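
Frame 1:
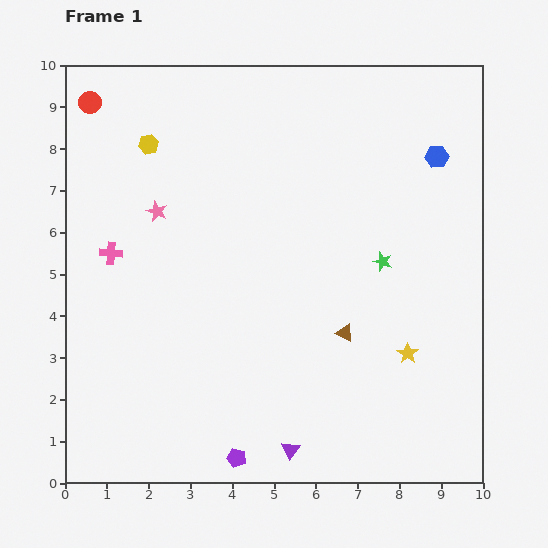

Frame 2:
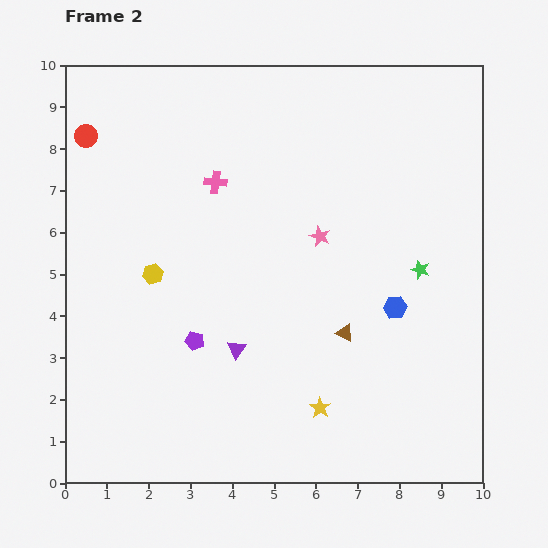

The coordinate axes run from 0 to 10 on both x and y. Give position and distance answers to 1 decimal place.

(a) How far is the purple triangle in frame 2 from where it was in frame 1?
2.7

The purple triangle moved from (5.4, 0.8) to (4.1, 3.2), a distance of √(1.3² + 2.4²) ≈ 2.7.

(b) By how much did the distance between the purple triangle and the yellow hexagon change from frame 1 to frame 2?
-5.4

Distance in frame 1: 8.1. Distance in frame 2: 2.7.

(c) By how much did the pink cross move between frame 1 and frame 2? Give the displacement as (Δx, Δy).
(2.5, 1.7)

The pink cross was at (1.1, 5.5) in frame 1 and (3.6, 7.2) in frame 2.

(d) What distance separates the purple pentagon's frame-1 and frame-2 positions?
3.0

The purple pentagon moved from (4.1, 0.6) to (3.1, 3.4), a distance of √(1.0² + 2.8²) ≈ 3.0.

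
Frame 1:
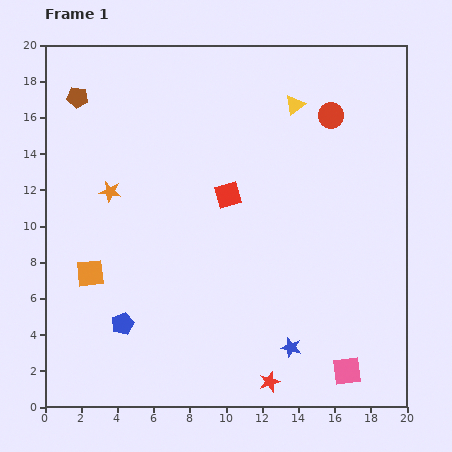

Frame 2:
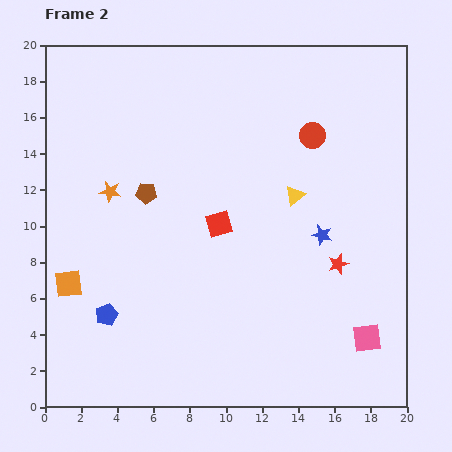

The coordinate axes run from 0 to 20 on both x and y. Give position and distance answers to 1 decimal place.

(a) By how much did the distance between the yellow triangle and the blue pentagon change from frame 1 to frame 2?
-3.1

Distance in frame 1: 15.4. Distance in frame 2: 12.3.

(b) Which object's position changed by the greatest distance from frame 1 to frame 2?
the red star

(moved 7.5; next 6.5)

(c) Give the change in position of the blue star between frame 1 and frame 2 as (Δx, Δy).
(1.7, 6.2)

The blue star was at (13.6, 3.3) in frame 1 and (15.3, 9.5) in frame 2.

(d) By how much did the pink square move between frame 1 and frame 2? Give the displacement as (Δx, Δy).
(1.1, 1.8)

The pink square was at (16.7, 2.0) in frame 1 and (17.8, 3.8) in frame 2.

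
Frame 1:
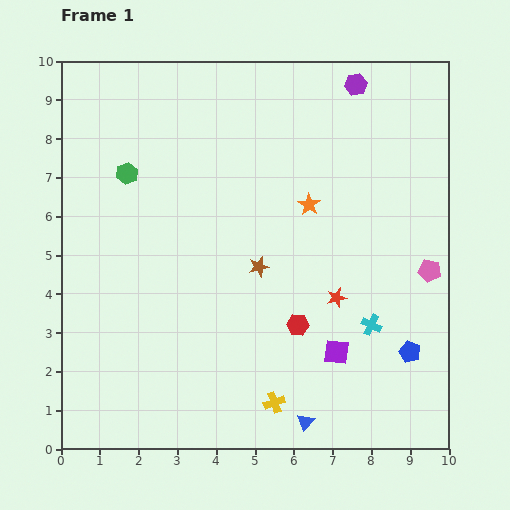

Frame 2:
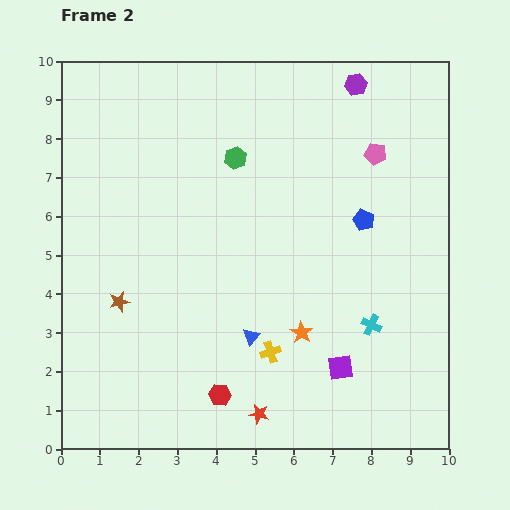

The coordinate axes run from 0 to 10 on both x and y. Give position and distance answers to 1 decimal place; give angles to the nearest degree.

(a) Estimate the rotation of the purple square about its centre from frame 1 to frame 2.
17° counter-clockwise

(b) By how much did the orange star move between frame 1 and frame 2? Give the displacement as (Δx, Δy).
(-0.2, -3.3)

The orange star was at (6.4, 6.3) in frame 1 and (6.2, 3.0) in frame 2.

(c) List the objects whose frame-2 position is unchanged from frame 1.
the purple hexagon, the cyan cross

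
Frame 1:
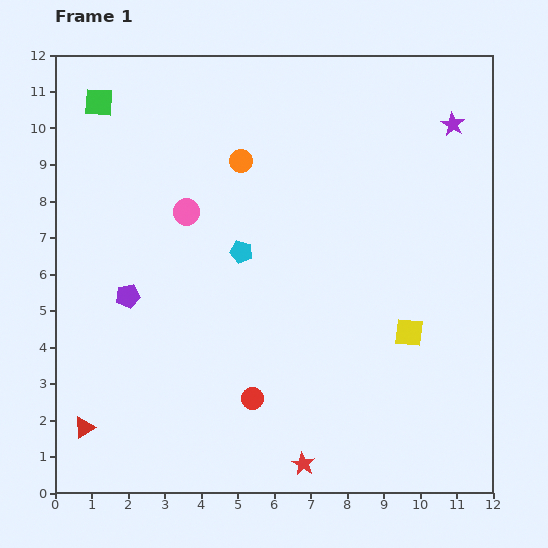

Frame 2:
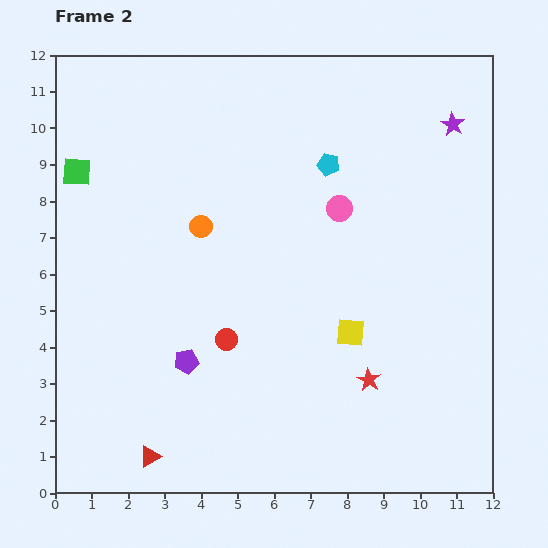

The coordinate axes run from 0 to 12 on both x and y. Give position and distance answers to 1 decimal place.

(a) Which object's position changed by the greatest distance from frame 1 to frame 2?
the pink circle

(moved 4.2; next 3.4)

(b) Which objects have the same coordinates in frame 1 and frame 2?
the purple star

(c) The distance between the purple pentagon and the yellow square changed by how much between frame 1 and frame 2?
-3.2

Distance in frame 1: 7.8. Distance in frame 2: 4.6.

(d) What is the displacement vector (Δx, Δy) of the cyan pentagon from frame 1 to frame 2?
(2.4, 2.4)

The cyan pentagon was at (5.1, 6.6) in frame 1 and (7.5, 9.0) in frame 2.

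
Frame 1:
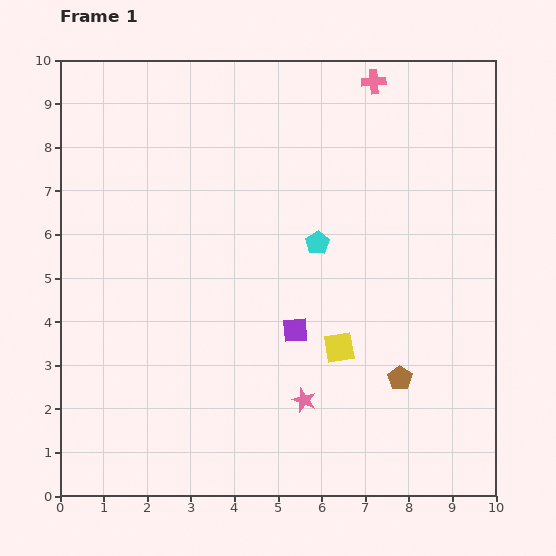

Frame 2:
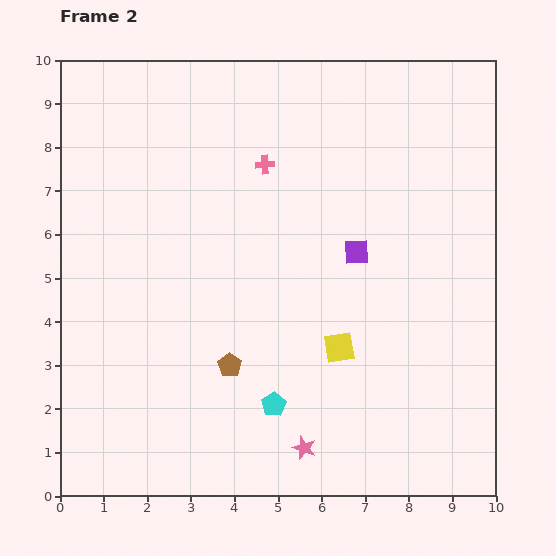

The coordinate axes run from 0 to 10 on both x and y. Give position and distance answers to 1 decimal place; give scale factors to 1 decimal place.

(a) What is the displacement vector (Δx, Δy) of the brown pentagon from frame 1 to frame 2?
(-3.9, 0.3)

The brown pentagon was at (7.8, 2.7) in frame 1 and (3.9, 3.0) in frame 2.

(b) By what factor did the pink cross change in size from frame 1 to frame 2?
0.8×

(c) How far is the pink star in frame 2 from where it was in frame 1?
1.1

The pink star moved from (5.6, 2.2) to (5.6, 1.1), a distance of √(0.0² + 1.1²) ≈ 1.1.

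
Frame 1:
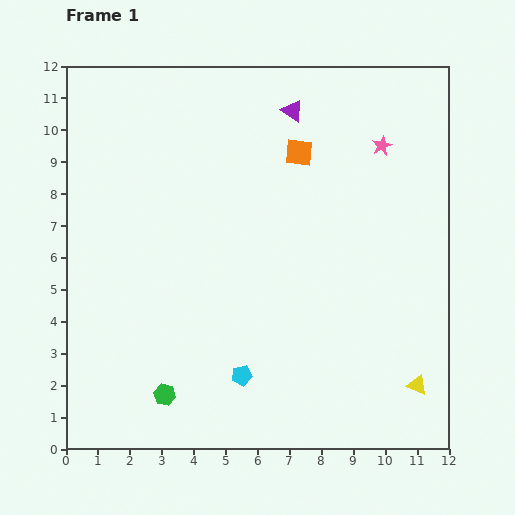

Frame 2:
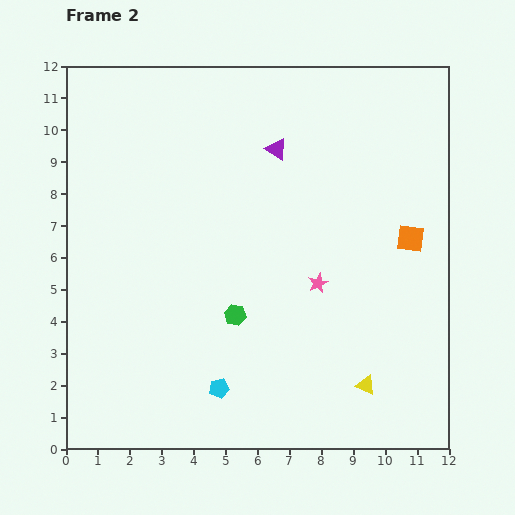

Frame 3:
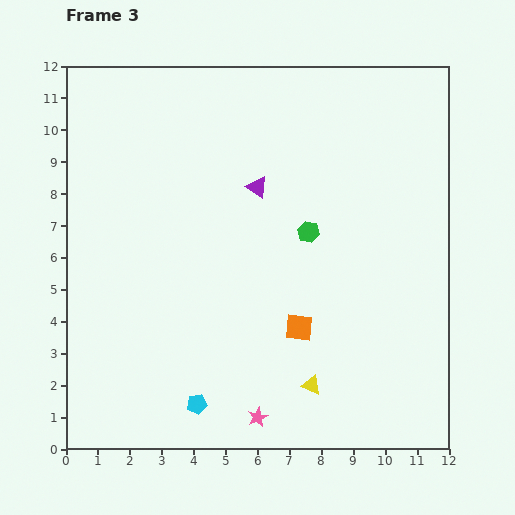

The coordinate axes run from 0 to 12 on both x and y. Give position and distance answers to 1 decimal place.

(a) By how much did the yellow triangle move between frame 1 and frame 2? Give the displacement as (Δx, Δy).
(-1.6, 0.0)

The yellow triangle was at (11.0, 2.0) in frame 1 and (9.4, 2.0) in frame 2.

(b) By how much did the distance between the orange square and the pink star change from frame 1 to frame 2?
+0.6

Distance in frame 1: 2.6. Distance in frame 2: 3.2.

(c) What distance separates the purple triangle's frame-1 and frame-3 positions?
2.6

The purple triangle moved from (7.1, 10.6) to (6.0, 8.2), a distance of √(1.1² + 2.4²) ≈ 2.6.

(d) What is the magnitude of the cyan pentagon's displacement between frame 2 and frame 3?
0.9

The cyan pentagon moved from (4.8, 1.9) to (4.1, 1.4), a distance of √(0.7² + 0.5²) ≈ 0.9.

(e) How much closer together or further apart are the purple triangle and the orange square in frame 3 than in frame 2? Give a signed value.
-0.4

Distance in frame 2: 5.0. Distance in frame 3: 4.6.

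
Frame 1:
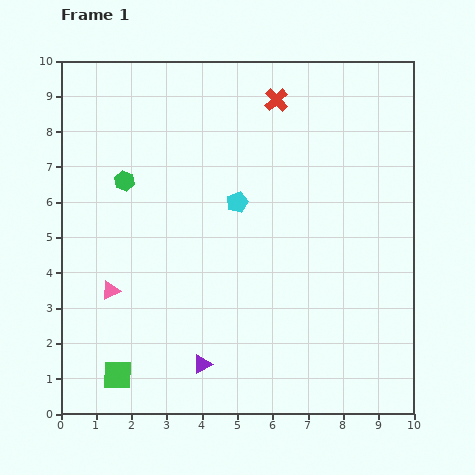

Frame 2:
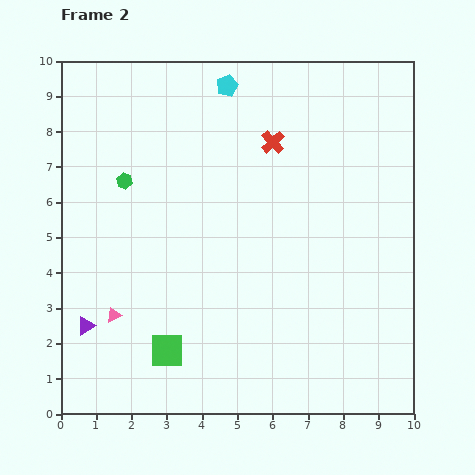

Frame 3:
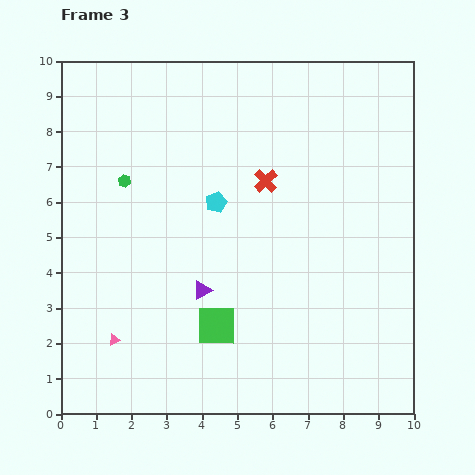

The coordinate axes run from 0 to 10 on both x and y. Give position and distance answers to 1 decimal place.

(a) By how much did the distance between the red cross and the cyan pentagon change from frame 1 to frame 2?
-1.0

Distance in frame 1: 3.1. Distance in frame 2: 2.1.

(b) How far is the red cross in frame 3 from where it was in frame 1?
2.3

The red cross moved from (6.1, 8.9) to (5.8, 6.6), a distance of √(0.3² + 2.3²) ≈ 2.3.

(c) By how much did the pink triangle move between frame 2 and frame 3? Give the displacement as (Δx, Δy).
(0.0, -0.7)

The pink triangle was at (1.5, 2.8) in frame 2 and (1.5, 2.1) in frame 3.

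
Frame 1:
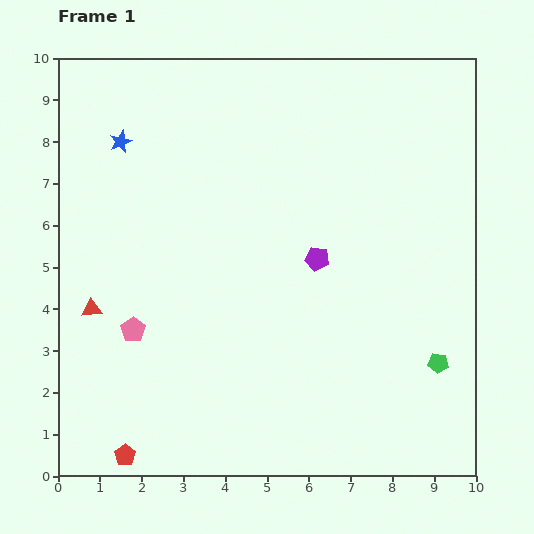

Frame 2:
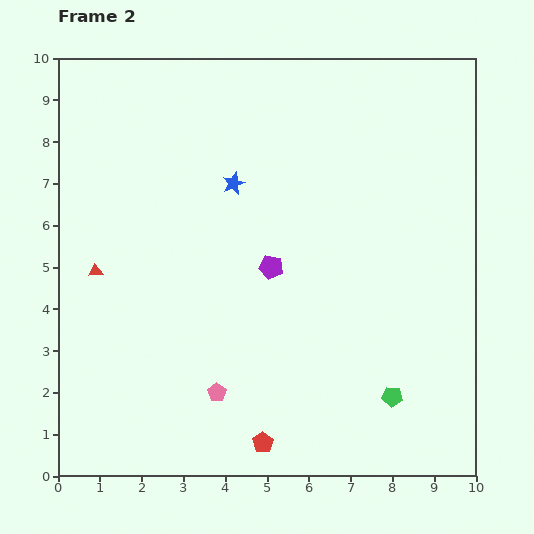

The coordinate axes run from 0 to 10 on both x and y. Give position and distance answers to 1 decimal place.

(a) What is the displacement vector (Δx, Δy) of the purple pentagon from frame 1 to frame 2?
(-1.1, -0.2)

The purple pentagon was at (6.2, 5.2) in frame 1 and (5.1, 5.0) in frame 2.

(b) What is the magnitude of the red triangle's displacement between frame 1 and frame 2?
0.9

The red triangle moved from (0.8, 4.0) to (0.9, 4.9), a distance of √(0.1² + 0.9²) ≈ 0.9.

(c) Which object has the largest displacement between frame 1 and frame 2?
the red pentagon

(moved 3.3; next 2.9)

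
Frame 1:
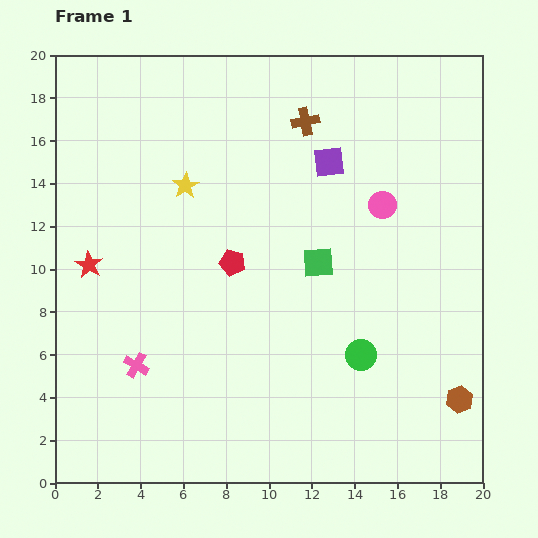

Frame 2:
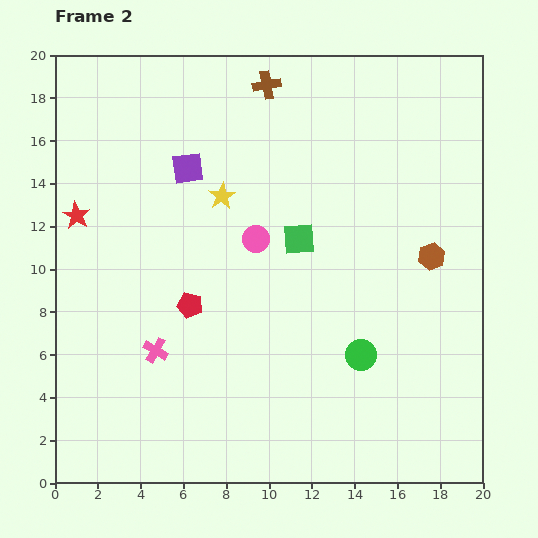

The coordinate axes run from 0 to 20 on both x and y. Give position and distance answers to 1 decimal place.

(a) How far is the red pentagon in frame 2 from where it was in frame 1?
2.8

The red pentagon moved from (8.3, 10.3) to (6.3, 8.3), a distance of √(2.0² + 2.0²) ≈ 2.8.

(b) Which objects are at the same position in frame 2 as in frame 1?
the green circle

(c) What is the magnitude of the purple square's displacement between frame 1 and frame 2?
6.6

The purple square moved from (12.8, 15.0) to (6.2, 14.7), a distance of √(6.6² + 0.3²) ≈ 6.6.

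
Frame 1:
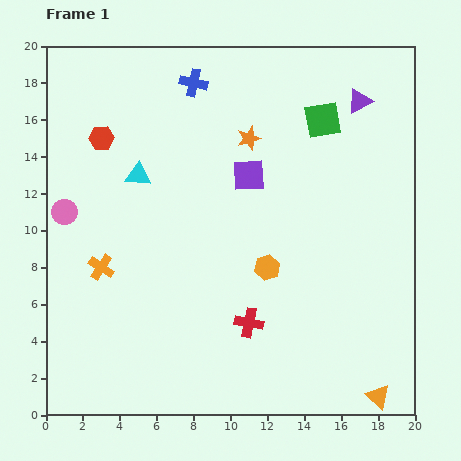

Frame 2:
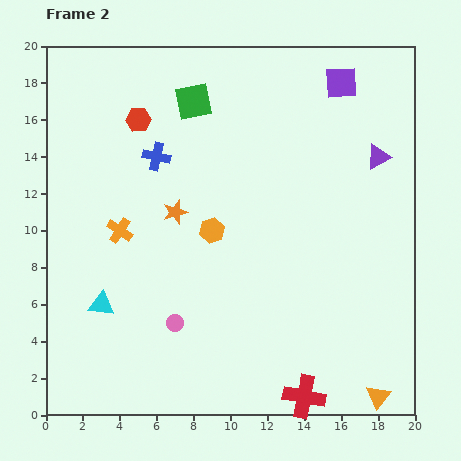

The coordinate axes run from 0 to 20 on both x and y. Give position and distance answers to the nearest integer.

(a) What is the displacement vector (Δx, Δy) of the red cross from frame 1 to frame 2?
(3, -4)

The red cross was at (11, 5) in frame 1 and (14, 1) in frame 2.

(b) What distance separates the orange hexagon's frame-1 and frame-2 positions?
4

The orange hexagon moved from (12, 8) to (9, 10), a distance of √(3² + 2²) ≈ 4.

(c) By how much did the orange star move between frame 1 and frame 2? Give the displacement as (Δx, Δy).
(-4, -4)

The orange star was at (11, 15) in frame 1 and (7, 11) in frame 2.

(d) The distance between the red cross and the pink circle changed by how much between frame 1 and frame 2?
-4

Distance in frame 1: 12. Distance in frame 2: 8.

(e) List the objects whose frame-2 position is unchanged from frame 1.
the orange triangle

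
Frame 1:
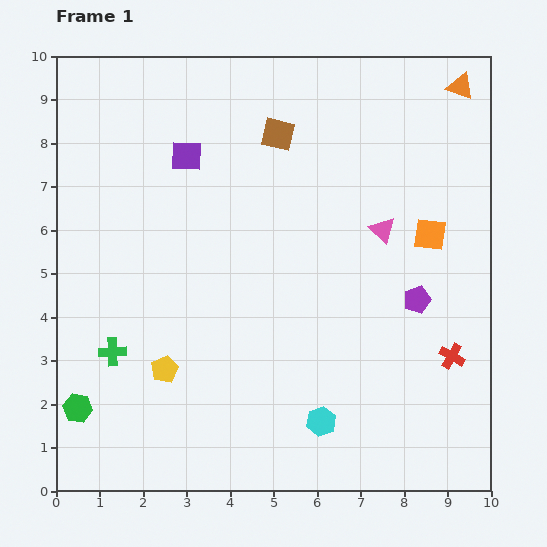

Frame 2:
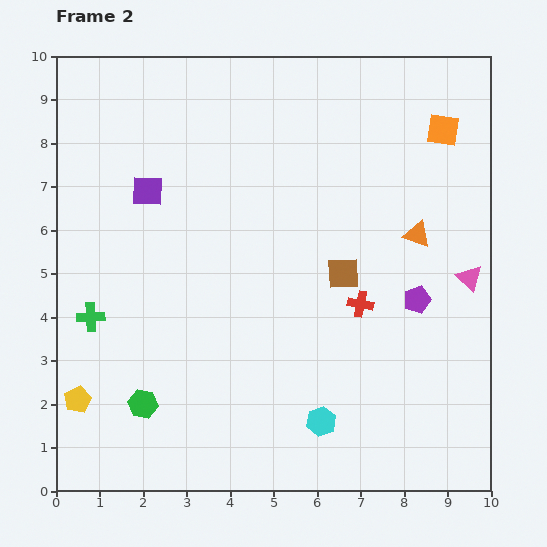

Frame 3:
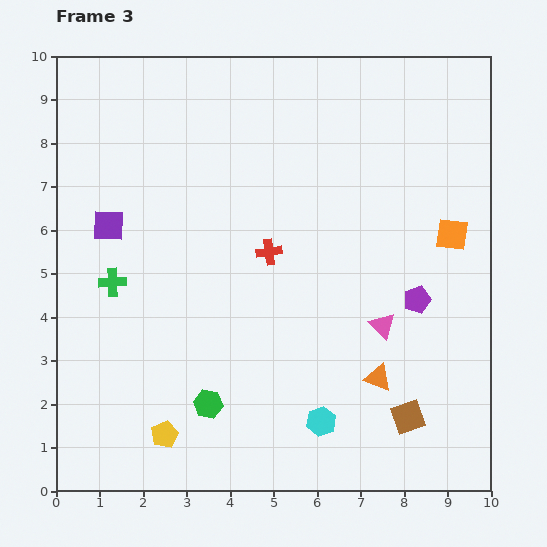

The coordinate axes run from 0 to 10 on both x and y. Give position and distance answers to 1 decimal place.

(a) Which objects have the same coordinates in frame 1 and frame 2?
the purple pentagon, the cyan hexagon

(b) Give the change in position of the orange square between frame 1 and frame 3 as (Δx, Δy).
(0.5, 0.0)

The orange square was at (8.6, 5.9) in frame 1 and (9.1, 5.9) in frame 3.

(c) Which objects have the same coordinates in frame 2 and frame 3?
the purple pentagon, the cyan hexagon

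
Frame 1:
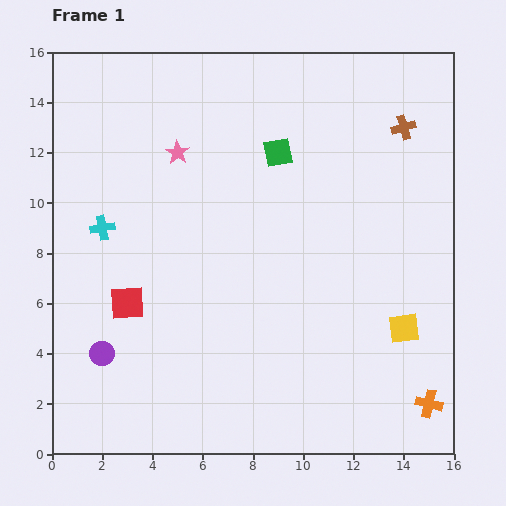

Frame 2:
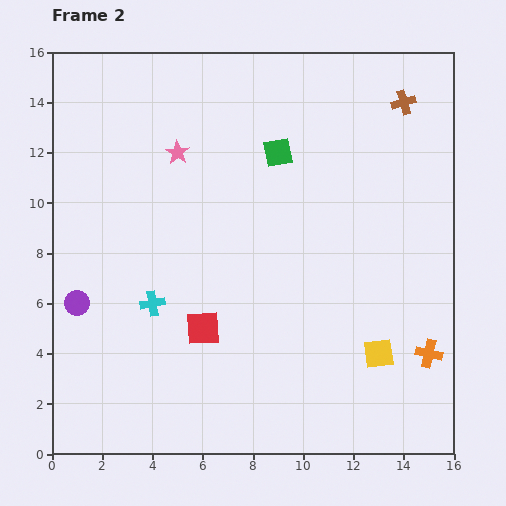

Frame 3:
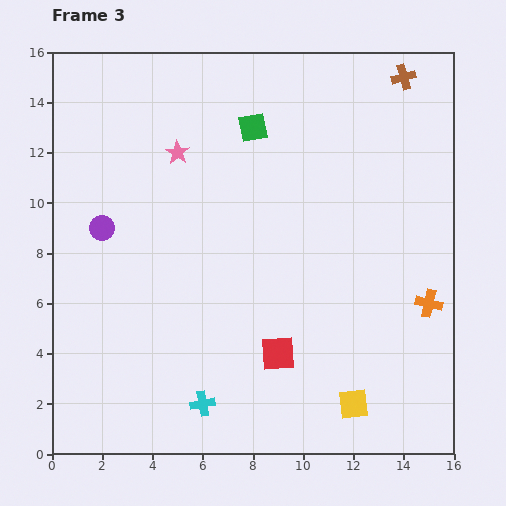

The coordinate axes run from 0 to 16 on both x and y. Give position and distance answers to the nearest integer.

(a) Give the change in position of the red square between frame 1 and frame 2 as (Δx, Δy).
(3, -1)

The red square was at (3, 6) in frame 1 and (6, 5) in frame 2.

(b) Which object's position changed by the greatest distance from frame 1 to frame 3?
the cyan cross

(moved 8; next 6)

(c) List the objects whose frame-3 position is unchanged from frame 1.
the pink star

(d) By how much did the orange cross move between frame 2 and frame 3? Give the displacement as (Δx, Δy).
(0, 2)

The orange cross was at (15, 4) in frame 2 and (15, 6) in frame 3.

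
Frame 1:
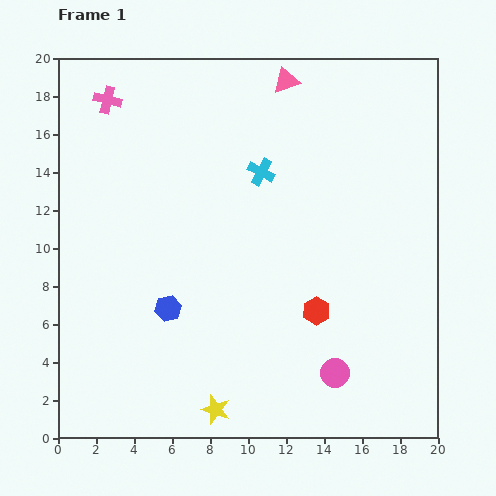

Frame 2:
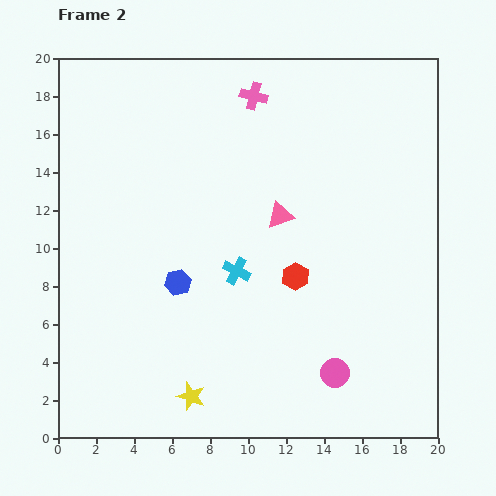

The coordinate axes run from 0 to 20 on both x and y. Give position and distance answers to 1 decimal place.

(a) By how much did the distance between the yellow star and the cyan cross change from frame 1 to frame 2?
-5.7

Distance in frame 1: 12.7. Distance in frame 2: 7.0.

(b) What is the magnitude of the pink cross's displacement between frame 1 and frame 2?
7.7

The pink cross moved from (2.6, 17.8) to (10.3, 18.0), a distance of √(7.7² + 0.2²) ≈ 7.7.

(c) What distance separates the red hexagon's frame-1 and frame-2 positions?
2.1

The red hexagon moved from (13.6, 6.7) to (12.5, 8.5), a distance of √(1.1² + 1.8²) ≈ 2.1.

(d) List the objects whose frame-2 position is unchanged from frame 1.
the pink circle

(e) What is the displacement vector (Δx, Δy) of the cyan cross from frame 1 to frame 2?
(-1.3, -5.2)

The cyan cross was at (10.7, 14.0) in frame 1 and (9.4, 8.8) in frame 2.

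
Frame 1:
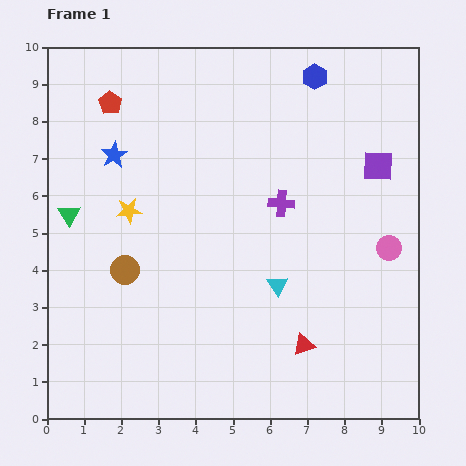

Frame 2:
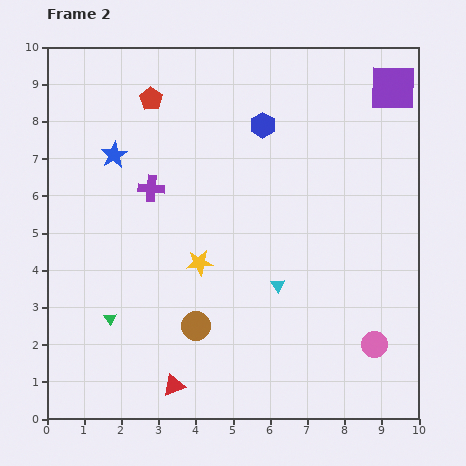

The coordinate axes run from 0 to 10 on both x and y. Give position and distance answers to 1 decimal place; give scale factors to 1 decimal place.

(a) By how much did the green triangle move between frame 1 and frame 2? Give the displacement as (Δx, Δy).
(1.1, -2.8)

The green triangle was at (0.6, 5.5) in frame 1 and (1.7, 2.7) in frame 2.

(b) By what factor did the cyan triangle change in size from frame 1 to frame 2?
0.7×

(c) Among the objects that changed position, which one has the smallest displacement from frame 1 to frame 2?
the red pentagon

(moved 1.1)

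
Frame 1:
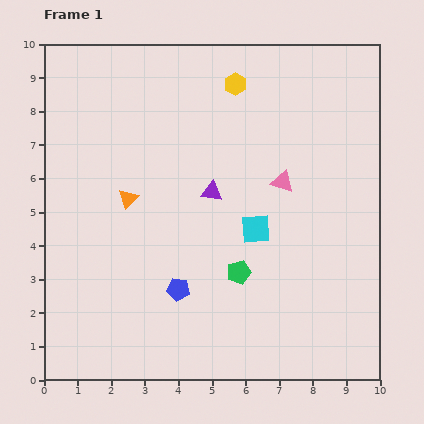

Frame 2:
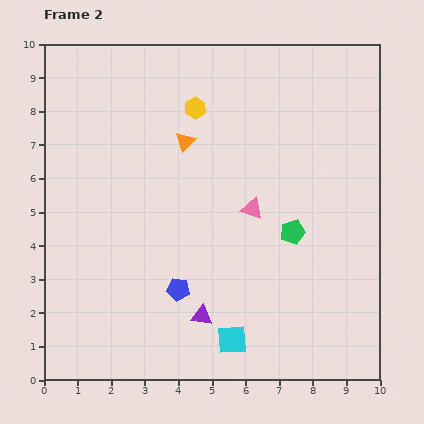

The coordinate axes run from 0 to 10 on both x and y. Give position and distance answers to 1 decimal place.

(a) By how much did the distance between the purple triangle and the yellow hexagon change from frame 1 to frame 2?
+2.9

Distance in frame 1: 3.3. Distance in frame 2: 6.2.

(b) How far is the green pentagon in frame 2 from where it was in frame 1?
2.0

The green pentagon moved from (5.8, 3.2) to (7.4, 4.4), a distance of √(1.6² + 1.2²) ≈ 2.0.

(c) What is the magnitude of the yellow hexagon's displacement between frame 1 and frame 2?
1.4

The yellow hexagon moved from (5.7, 8.8) to (4.5, 8.1), a distance of √(1.2² + 0.7²) ≈ 1.4.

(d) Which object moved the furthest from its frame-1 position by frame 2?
the purple triangle

(moved 3.7; next 3.4)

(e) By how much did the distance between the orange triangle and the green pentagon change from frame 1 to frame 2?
+0.2

Distance in frame 1: 4.0. Distance in frame 2: 4.2.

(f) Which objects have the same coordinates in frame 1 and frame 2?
the blue pentagon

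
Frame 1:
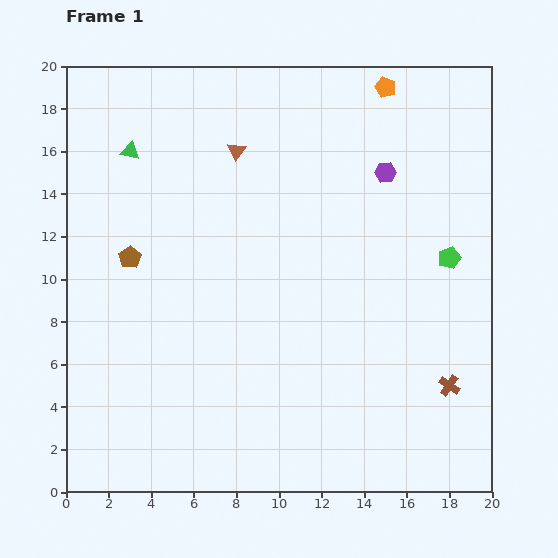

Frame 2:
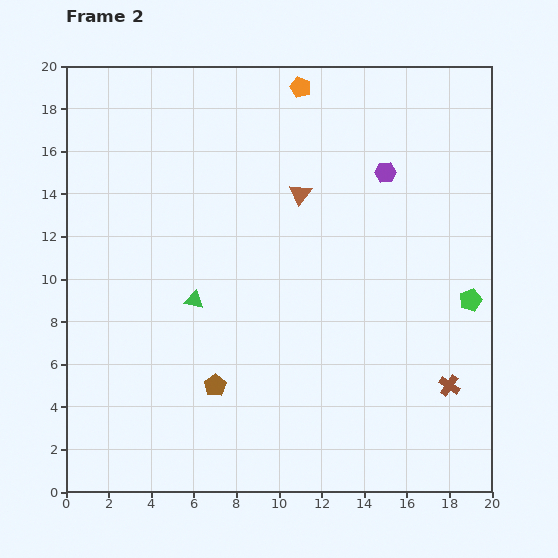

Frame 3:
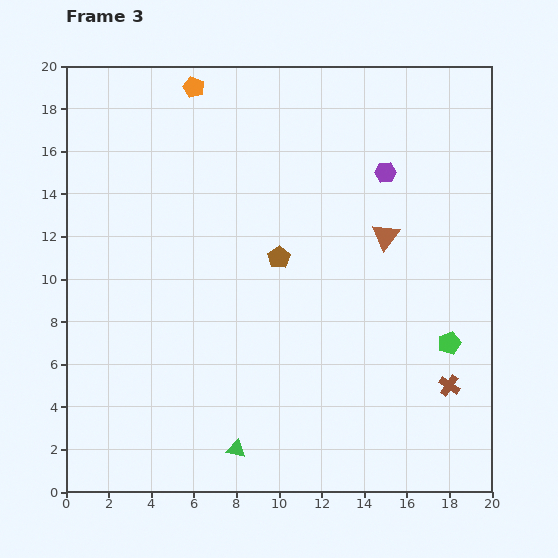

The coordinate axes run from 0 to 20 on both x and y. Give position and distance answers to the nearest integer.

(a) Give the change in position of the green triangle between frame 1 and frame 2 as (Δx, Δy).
(3, -7)

The green triangle was at (3, 16) in frame 1 and (6, 9) in frame 2.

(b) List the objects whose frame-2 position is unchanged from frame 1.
the brown cross, the purple hexagon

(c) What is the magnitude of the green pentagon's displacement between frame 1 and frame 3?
4

The green pentagon moved from (18, 11) to (18, 7), a distance of √(0² + 4²) ≈ 4.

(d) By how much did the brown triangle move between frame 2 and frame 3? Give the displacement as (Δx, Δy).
(4, -2)

The brown triangle was at (11, 14) in frame 2 and (15, 12) in frame 3.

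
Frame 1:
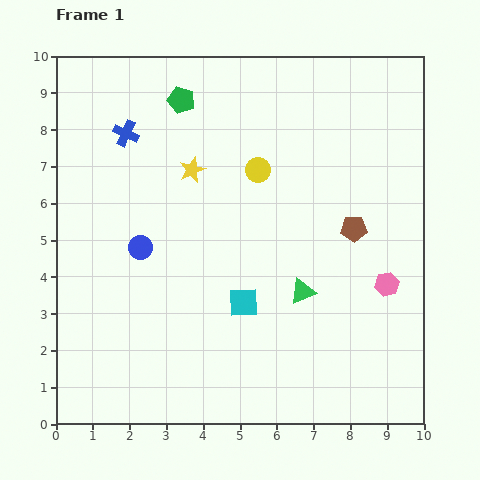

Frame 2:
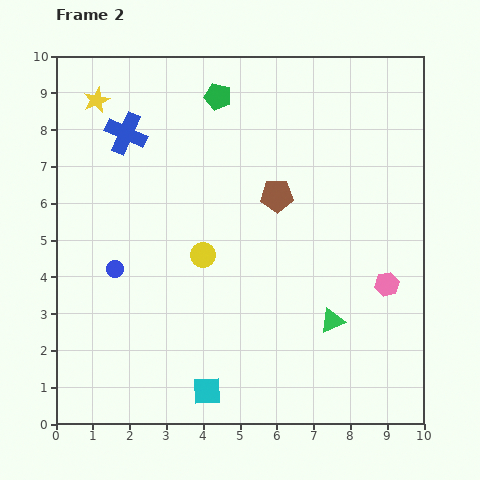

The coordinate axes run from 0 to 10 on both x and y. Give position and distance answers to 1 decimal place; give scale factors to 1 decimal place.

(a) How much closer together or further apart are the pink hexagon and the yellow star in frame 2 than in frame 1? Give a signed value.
+3.2

Distance in frame 1: 6.1. Distance in frame 2: 9.3.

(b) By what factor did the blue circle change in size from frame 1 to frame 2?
0.7×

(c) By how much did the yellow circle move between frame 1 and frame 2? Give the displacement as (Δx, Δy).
(-1.5, -2.3)

The yellow circle was at (5.5, 6.9) in frame 1 and (4.0, 4.6) in frame 2.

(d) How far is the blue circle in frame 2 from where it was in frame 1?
0.9

The blue circle moved from (2.3, 4.8) to (1.6, 4.2), a distance of √(0.7² + 0.6²) ≈ 0.9.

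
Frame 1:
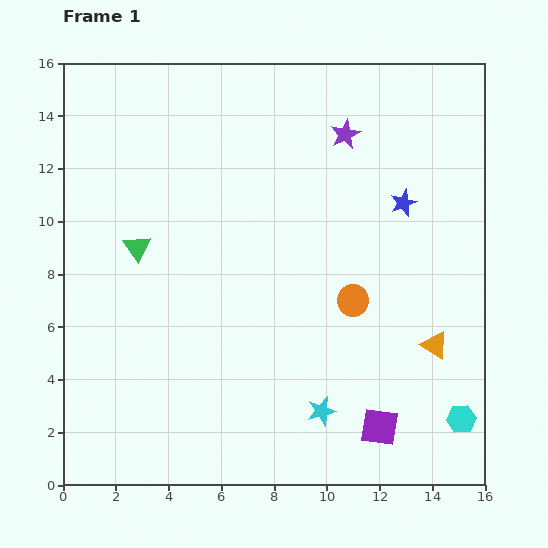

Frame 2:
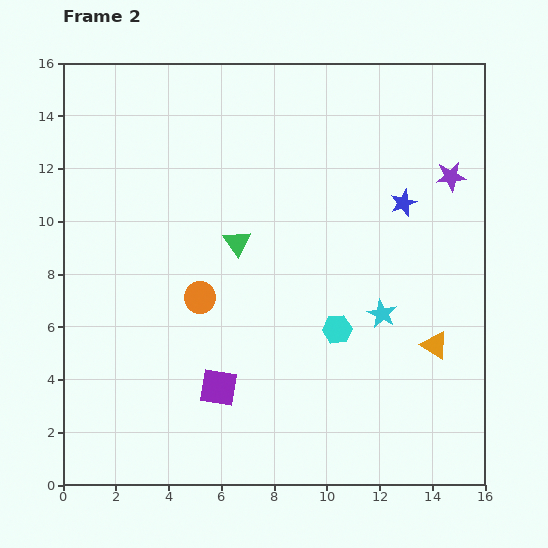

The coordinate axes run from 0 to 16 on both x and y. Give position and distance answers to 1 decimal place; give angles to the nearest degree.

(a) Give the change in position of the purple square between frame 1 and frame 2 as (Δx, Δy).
(-6.1, 1.5)

The purple square was at (12.0, 2.2) in frame 1 and (5.9, 3.7) in frame 2.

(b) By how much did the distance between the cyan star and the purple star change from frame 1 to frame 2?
-4.7

Distance in frame 1: 10.5. Distance in frame 2: 5.8.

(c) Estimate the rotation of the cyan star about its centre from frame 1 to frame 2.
30° counter-clockwise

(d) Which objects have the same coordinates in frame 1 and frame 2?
the blue star, the orange triangle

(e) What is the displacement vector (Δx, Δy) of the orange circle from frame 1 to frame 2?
(-5.8, 0.1)

The orange circle was at (11.0, 7.0) in frame 1 and (5.2, 7.1) in frame 2.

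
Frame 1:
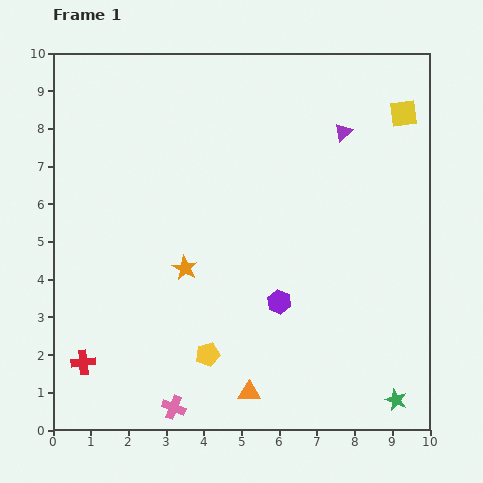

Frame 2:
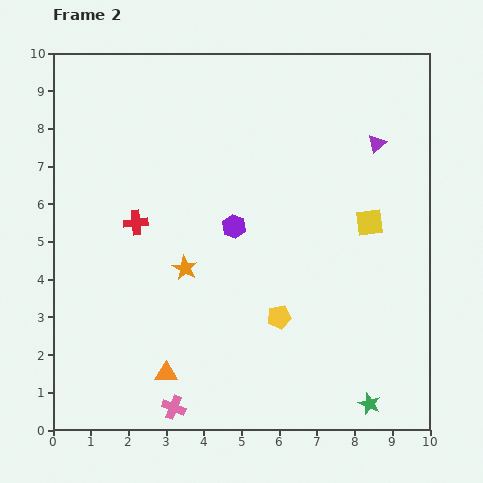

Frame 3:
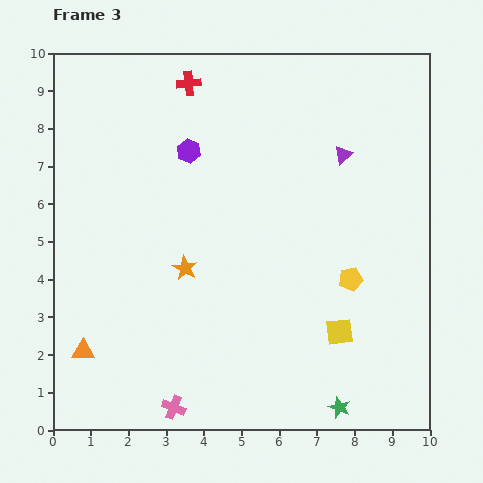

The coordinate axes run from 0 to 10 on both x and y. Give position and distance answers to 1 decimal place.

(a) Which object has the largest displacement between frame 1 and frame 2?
the red cross

(moved 4.0; next 3.0)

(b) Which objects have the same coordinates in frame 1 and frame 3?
the pink cross, the orange star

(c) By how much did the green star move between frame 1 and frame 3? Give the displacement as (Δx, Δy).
(-1.5, -0.2)

The green star was at (9.1, 0.8) in frame 1 and (7.6, 0.6) in frame 3.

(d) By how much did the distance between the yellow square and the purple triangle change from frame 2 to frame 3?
+2.6

Distance in frame 2: 2.1. Distance in frame 3: 4.7.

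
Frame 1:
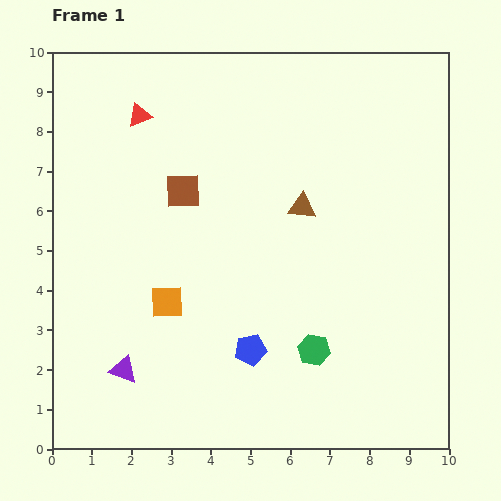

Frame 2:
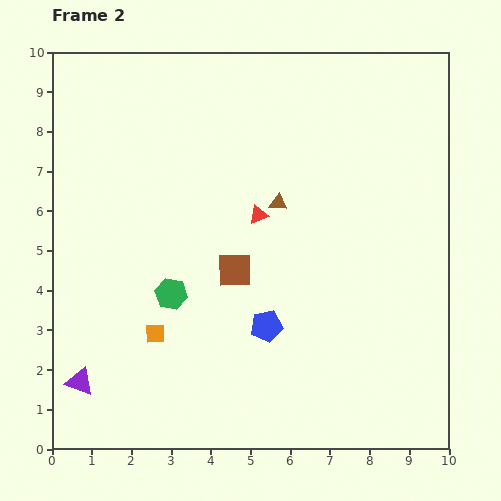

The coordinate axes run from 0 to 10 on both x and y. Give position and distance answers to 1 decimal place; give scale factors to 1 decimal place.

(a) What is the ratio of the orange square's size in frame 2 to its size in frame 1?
0.6×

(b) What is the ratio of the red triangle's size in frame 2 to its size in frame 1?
0.8×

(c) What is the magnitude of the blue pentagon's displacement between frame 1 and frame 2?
0.7

The blue pentagon moved from (5.0, 2.5) to (5.4, 3.1), a distance of √(0.4² + 0.6²) ≈ 0.7.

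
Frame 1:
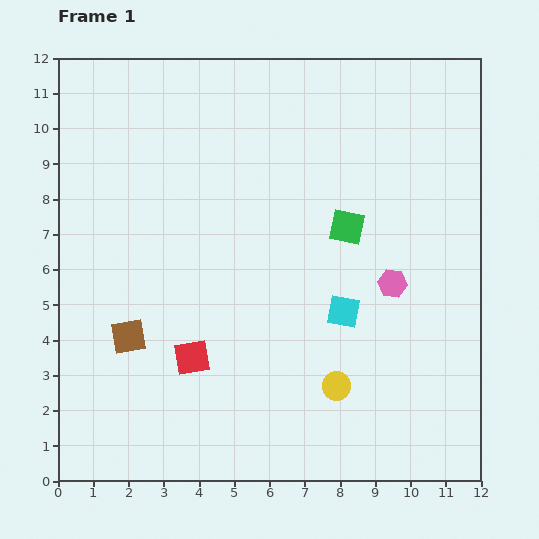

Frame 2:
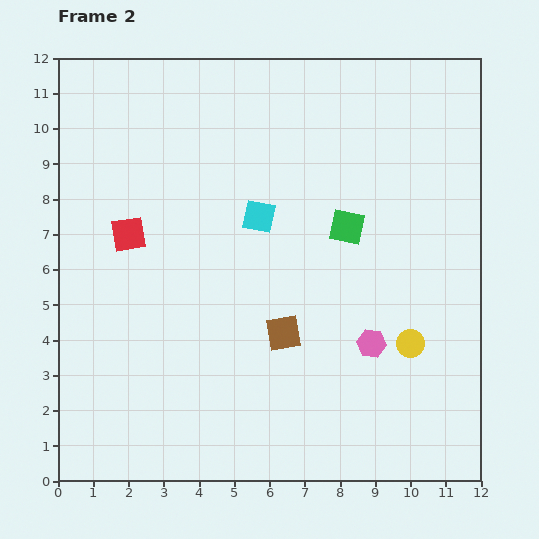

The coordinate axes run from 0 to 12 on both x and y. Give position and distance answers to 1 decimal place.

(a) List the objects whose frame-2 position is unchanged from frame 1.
the green square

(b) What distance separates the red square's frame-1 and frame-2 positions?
3.9

The red square moved from (3.8, 3.5) to (2.0, 7.0), a distance of √(1.8² + 3.5²) ≈ 3.9.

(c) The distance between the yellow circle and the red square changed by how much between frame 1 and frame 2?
+4.4

Distance in frame 1: 4.2. Distance in frame 2: 8.6.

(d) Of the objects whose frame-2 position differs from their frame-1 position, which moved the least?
the pink hexagon

(moved 1.8)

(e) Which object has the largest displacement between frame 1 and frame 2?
the brown square

(moved 4.4; next 3.9)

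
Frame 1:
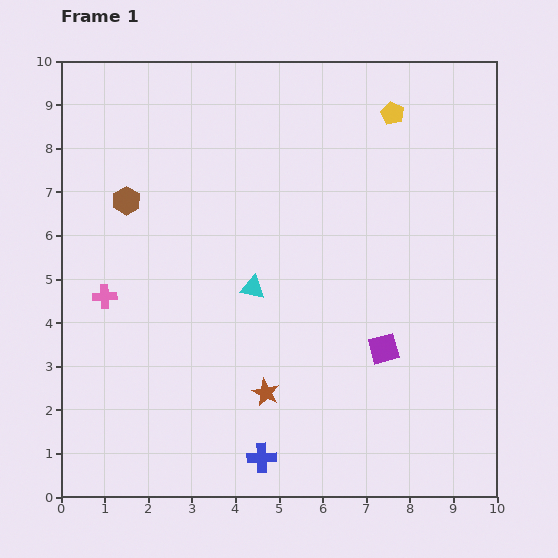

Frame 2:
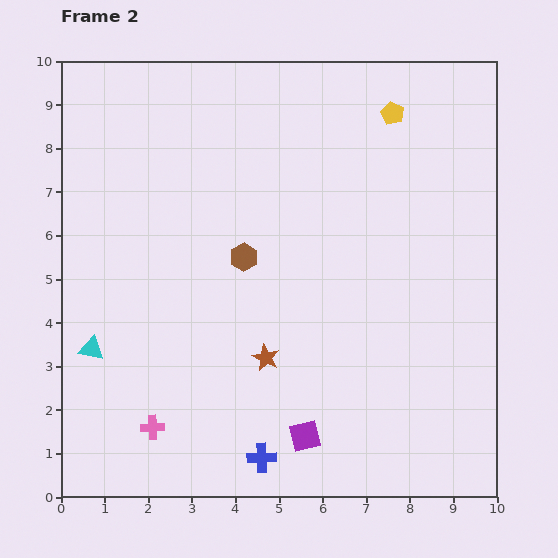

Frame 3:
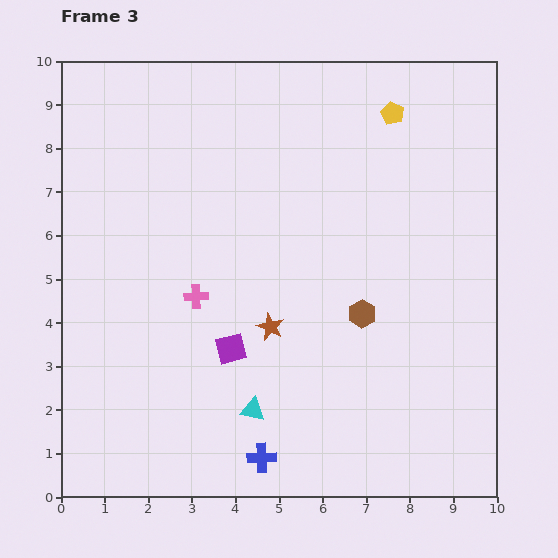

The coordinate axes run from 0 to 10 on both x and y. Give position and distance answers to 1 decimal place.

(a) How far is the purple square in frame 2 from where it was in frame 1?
2.7

The purple square moved from (7.4, 3.4) to (5.6, 1.4), a distance of √(1.8² + 2.0²) ≈ 2.7.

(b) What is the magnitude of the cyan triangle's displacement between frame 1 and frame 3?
2.8

The cyan triangle moved from (4.4, 4.8) to (4.4, 2.0), a distance of √(0.0² + 2.8²) ≈ 2.8.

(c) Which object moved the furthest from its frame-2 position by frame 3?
the cyan triangle

(moved 4.0; next 3.2)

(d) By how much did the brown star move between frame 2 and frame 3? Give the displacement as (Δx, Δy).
(0.1, 0.7)

The brown star was at (4.7, 3.2) in frame 2 and (4.8, 3.9) in frame 3.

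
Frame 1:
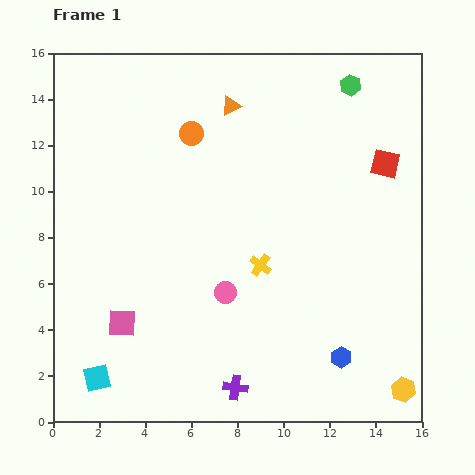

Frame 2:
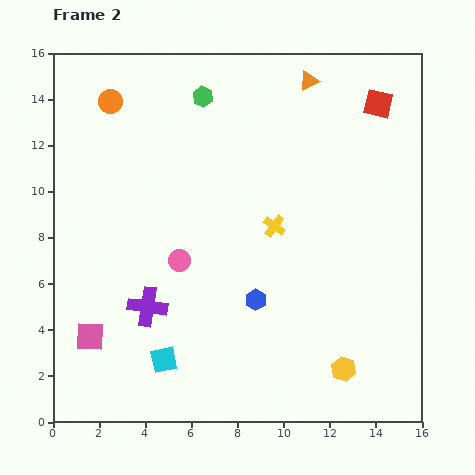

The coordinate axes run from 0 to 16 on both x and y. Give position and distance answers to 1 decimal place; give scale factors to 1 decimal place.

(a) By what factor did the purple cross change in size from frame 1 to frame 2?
1.6×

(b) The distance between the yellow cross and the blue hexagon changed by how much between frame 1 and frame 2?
-2.0

Distance in frame 1: 5.3. Distance in frame 2: 3.3.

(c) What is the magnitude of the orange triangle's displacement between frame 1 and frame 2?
3.6

The orange triangle moved from (7.7, 13.7) to (11.1, 14.8), a distance of √(3.4² + 1.1²) ≈ 3.6.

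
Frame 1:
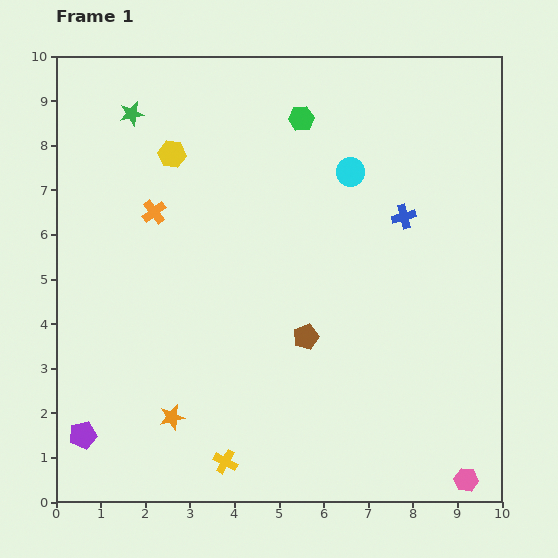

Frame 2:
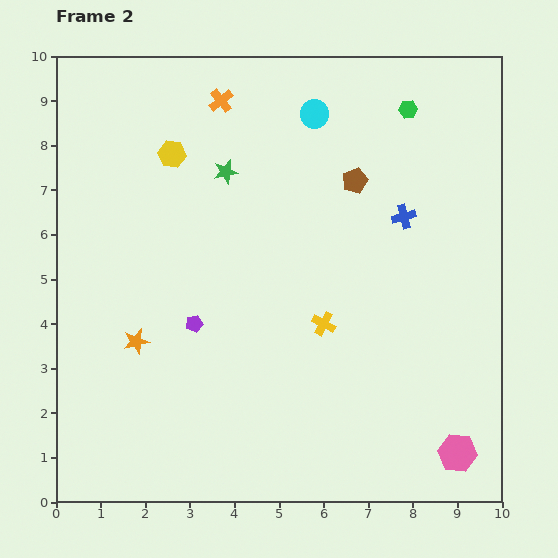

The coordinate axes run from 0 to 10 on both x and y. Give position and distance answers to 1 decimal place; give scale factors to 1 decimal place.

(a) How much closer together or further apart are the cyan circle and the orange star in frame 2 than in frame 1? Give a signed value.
-0.3

Distance in frame 1: 6.8. Distance in frame 2: 6.5.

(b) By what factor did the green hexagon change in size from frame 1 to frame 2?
0.7×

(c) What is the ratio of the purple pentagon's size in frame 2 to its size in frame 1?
0.6×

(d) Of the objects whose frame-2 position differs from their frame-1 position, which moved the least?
the pink hexagon

(moved 0.6)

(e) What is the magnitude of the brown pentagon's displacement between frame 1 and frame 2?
3.7

The brown pentagon moved from (5.6, 3.7) to (6.7, 7.2), a distance of √(1.1² + 3.5²) ≈ 3.7.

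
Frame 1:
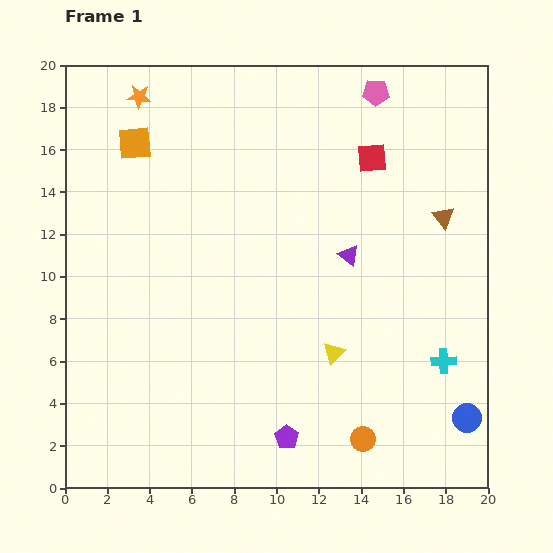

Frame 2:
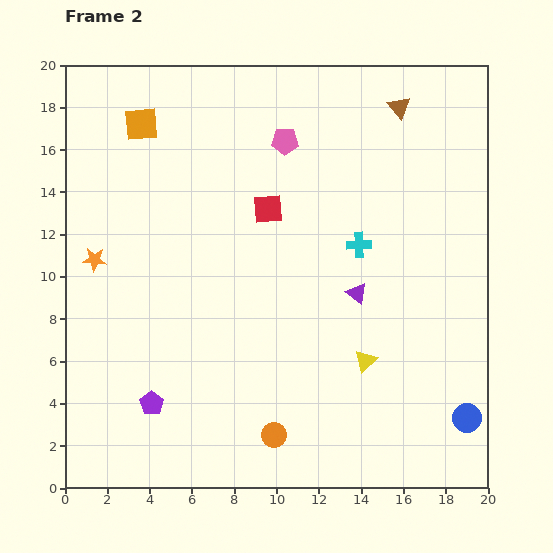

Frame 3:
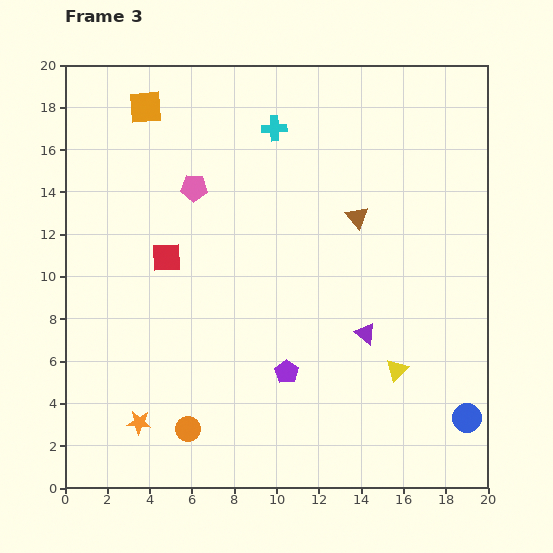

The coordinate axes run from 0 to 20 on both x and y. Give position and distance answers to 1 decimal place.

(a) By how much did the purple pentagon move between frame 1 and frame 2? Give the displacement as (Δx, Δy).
(-6.4, 1.6)

The purple pentagon was at (10.5, 2.4) in frame 1 and (4.1, 4.0) in frame 2.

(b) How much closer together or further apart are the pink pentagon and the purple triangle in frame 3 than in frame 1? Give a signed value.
+2.8

Distance in frame 1: 7.8. Distance in frame 3: 10.6.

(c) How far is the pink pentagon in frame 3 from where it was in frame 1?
9.7

The pink pentagon moved from (14.7, 18.7) to (6.1, 14.2), a distance of √(8.6² + 4.5²) ≈ 9.7.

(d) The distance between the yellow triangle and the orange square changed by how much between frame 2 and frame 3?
+1.8

Distance in frame 2: 15.4. Distance in frame 3: 17.2.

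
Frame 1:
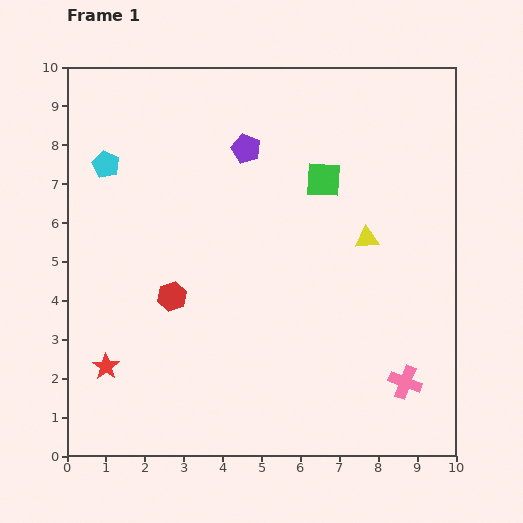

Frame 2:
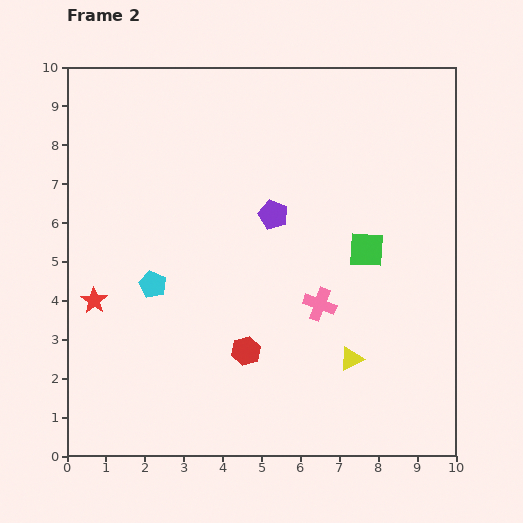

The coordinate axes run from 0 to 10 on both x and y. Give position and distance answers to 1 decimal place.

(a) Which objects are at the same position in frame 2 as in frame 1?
none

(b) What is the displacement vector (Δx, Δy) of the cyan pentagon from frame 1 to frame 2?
(1.2, -3.1)

The cyan pentagon was at (1.0, 7.5) in frame 1 and (2.2, 4.4) in frame 2.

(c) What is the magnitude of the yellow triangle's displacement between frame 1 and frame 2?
3.1

The yellow triangle moved from (7.7, 5.6) to (7.3, 2.5), a distance of √(0.4² + 3.1²) ≈ 3.1.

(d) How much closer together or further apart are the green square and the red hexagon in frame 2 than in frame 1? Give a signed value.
-0.9

Distance in frame 1: 4.9. Distance in frame 2: 4.0.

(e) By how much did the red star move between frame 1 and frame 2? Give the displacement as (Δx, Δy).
(-0.3, 1.7)

The red star was at (1.0, 2.3) in frame 1 and (0.7, 4.0) in frame 2.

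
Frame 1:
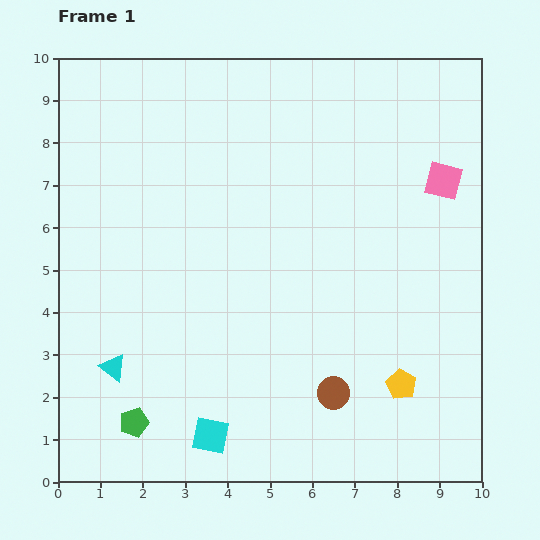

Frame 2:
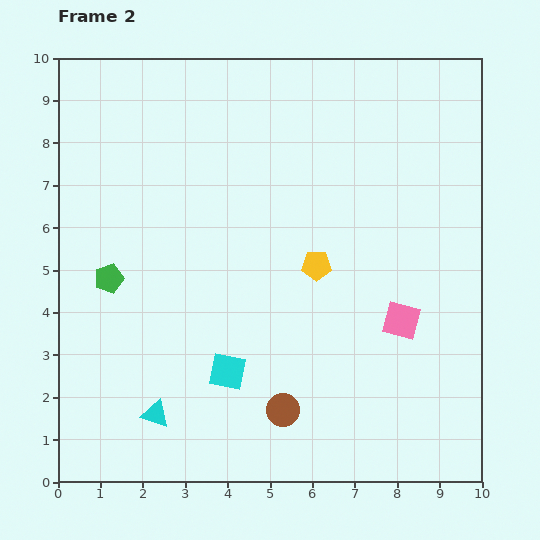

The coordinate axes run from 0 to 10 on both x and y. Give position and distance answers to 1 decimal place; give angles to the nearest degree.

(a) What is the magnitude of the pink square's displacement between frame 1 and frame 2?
3.4

The pink square moved from (9.1, 7.1) to (8.1, 3.8), a distance of √(1.0² + 3.3²) ≈ 3.4.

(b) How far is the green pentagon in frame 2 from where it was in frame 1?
3.5

The green pentagon moved from (1.8, 1.4) to (1.2, 4.8), a distance of √(0.6² + 3.4²) ≈ 3.5.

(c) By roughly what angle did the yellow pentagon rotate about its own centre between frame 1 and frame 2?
29° counter-clockwise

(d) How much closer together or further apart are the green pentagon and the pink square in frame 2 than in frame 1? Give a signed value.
-2.3

Distance in frame 1: 9.3. Distance in frame 2: 7.0.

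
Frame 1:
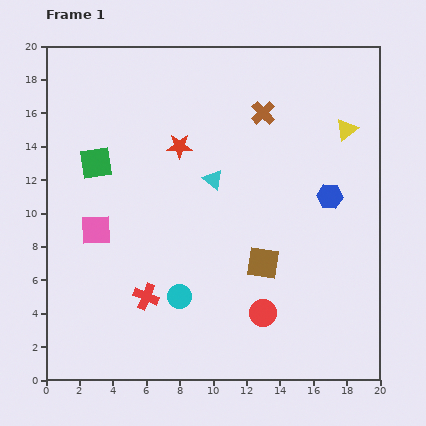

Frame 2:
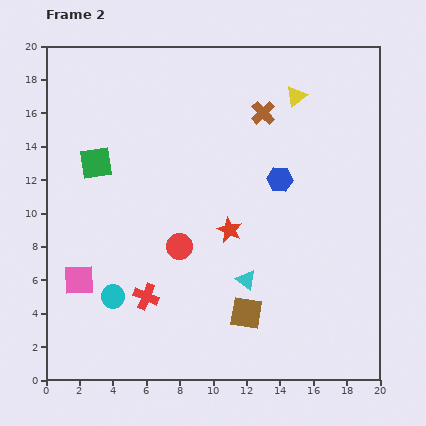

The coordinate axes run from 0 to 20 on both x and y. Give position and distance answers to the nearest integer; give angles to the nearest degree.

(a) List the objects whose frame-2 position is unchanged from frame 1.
the green square, the brown cross, the red cross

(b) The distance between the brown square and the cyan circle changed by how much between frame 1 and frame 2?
+3

Distance in frame 1: 5. Distance in frame 2: 8.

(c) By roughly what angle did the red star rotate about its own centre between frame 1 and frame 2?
25° clockwise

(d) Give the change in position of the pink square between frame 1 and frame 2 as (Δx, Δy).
(-1, -3)

The pink square was at (3, 9) in frame 1 and (2, 6) in frame 2.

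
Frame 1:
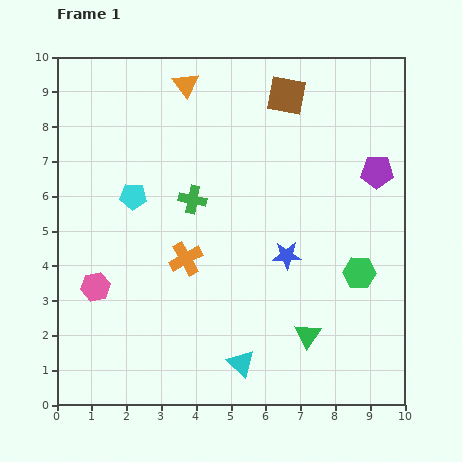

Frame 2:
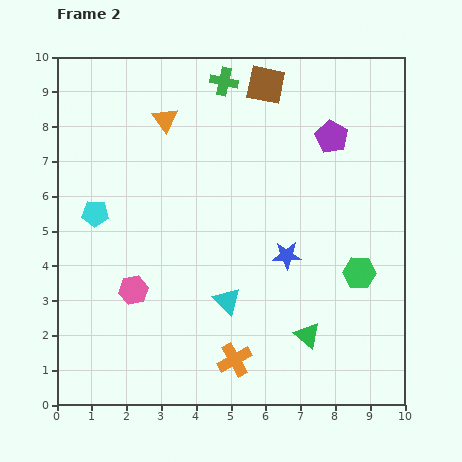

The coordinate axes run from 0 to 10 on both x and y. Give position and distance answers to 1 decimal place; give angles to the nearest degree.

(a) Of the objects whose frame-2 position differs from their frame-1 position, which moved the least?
the brown square

(moved 0.7)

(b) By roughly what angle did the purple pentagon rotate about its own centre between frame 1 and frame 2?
28° clockwise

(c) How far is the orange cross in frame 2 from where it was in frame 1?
3.2

The orange cross moved from (3.7, 4.2) to (5.1, 1.3), a distance of √(1.4² + 2.9²) ≈ 3.2.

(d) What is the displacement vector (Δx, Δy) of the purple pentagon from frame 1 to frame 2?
(-1.3, 1.0)

The purple pentagon was at (9.2, 6.7) in frame 1 and (7.9, 7.7) in frame 2.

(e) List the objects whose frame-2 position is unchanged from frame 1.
the blue star, the green hexagon, the green triangle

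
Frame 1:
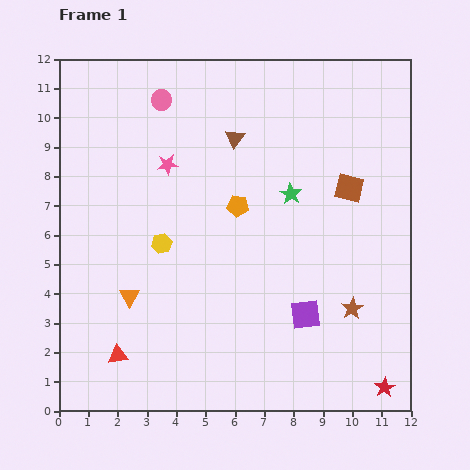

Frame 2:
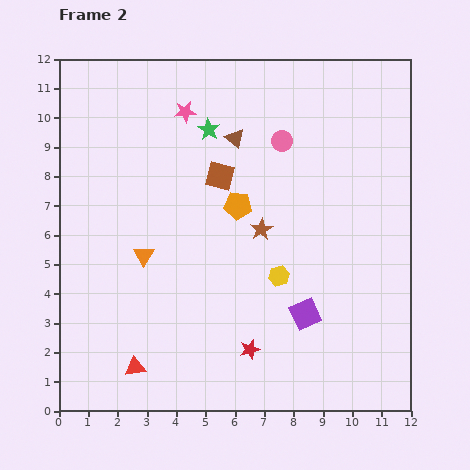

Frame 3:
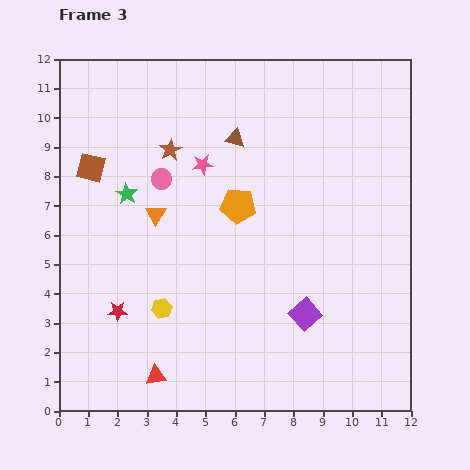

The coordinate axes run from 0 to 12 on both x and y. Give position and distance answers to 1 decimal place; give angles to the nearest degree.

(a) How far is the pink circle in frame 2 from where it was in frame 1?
4.3

The pink circle moved from (3.5, 10.6) to (7.6, 9.2), a distance of √(4.1² + 1.4²) ≈ 4.3.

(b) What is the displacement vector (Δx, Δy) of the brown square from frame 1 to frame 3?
(-8.8, 0.7)

The brown square was at (9.9, 7.6) in frame 1 and (1.1, 8.3) in frame 3.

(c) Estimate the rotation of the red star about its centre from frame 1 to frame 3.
30° clockwise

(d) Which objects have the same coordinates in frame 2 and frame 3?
the purple square, the brown triangle, the orange pentagon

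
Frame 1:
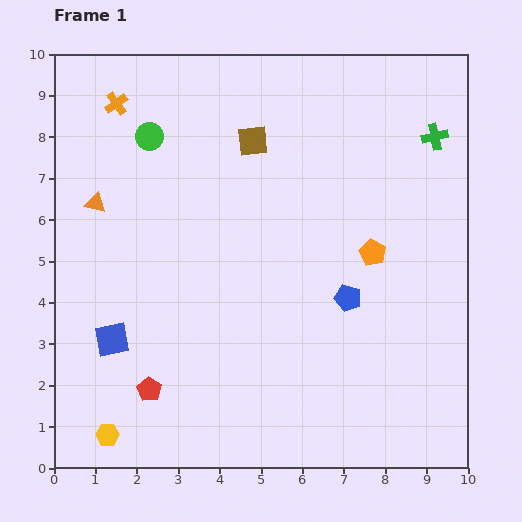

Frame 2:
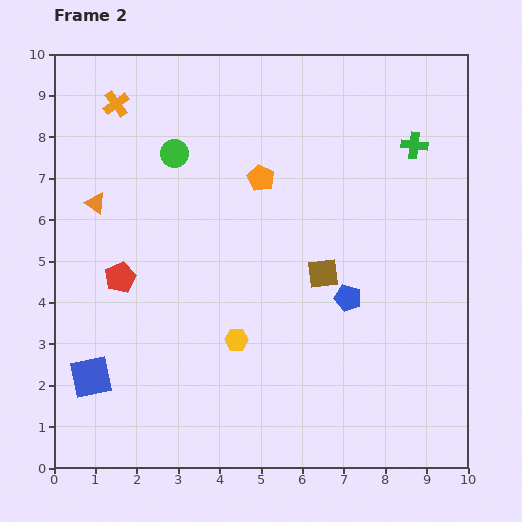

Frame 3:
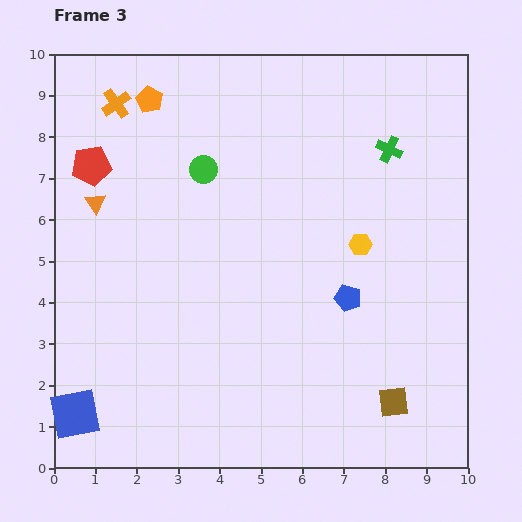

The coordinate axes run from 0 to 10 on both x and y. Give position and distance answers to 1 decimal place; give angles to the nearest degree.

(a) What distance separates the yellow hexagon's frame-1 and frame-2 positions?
3.9

The yellow hexagon moved from (1.3, 0.8) to (4.4, 3.1), a distance of √(3.1² + 2.3²) ≈ 3.9.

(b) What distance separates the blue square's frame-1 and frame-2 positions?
1.0

The blue square moved from (1.4, 3.1) to (0.9, 2.2), a distance of √(0.5² + 0.9²) ≈ 1.0.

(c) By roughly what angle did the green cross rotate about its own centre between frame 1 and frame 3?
38° clockwise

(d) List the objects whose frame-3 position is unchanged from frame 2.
the orange triangle, the orange cross, the blue pentagon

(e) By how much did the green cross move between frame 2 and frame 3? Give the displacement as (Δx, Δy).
(-0.6, -0.1)

The green cross was at (8.7, 7.8) in frame 2 and (8.1, 7.7) in frame 3.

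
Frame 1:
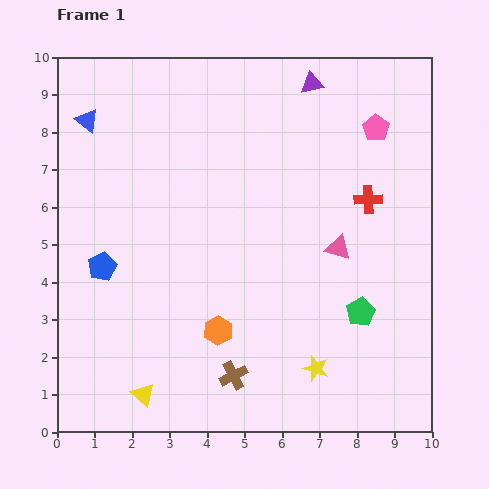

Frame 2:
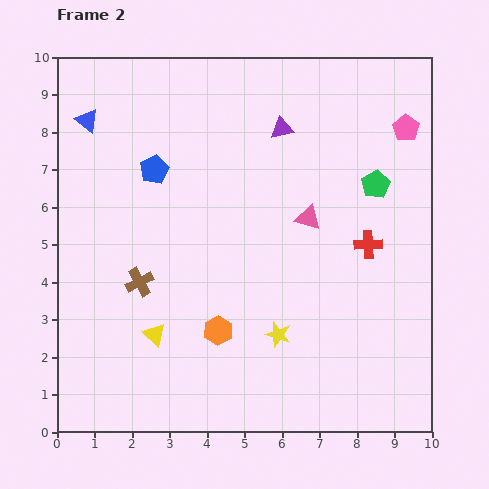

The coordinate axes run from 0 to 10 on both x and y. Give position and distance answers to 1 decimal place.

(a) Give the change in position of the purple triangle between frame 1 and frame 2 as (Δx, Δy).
(-0.8, -1.2)

The purple triangle was at (6.8, 9.3) in frame 1 and (6.0, 8.1) in frame 2.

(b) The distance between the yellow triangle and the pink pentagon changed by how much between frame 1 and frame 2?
-0.7

Distance in frame 1: 9.4. Distance in frame 2: 8.7.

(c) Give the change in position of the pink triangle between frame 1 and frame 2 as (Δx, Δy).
(-0.8, 0.8)

The pink triangle was at (7.5, 4.9) in frame 1 and (6.7, 5.7) in frame 2.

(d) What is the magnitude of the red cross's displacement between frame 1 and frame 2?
1.2

The red cross moved from (8.3, 6.2) to (8.3, 5.0), a distance of √(0.0² + 1.2²) ≈ 1.2.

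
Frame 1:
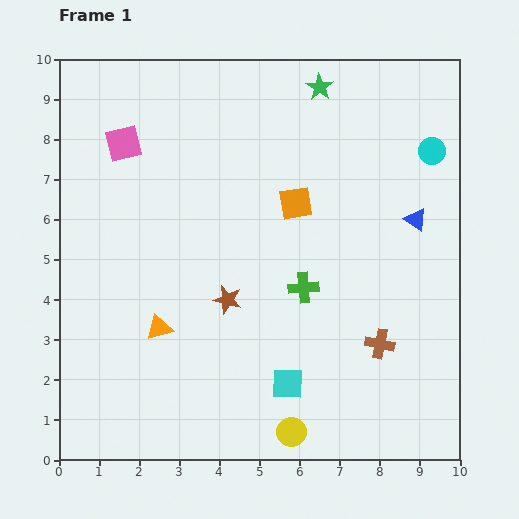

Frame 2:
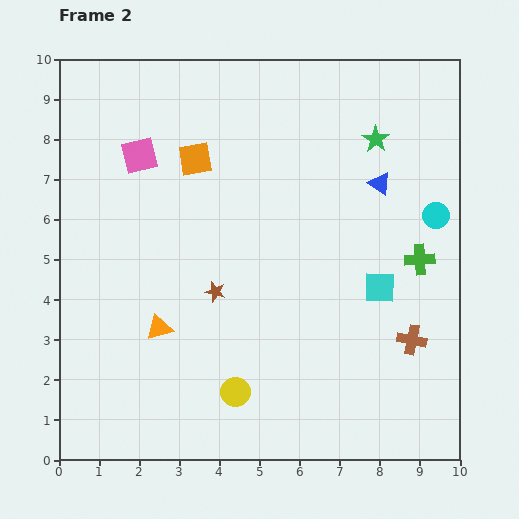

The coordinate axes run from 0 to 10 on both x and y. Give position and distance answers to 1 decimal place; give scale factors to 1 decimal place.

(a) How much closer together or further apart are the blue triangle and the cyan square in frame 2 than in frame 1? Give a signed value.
-2.6

Distance in frame 1: 5.2. Distance in frame 2: 2.6.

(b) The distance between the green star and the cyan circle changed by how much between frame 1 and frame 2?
-0.8

Distance in frame 1: 3.2. Distance in frame 2: 2.4.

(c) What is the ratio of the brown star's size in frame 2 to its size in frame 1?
0.7×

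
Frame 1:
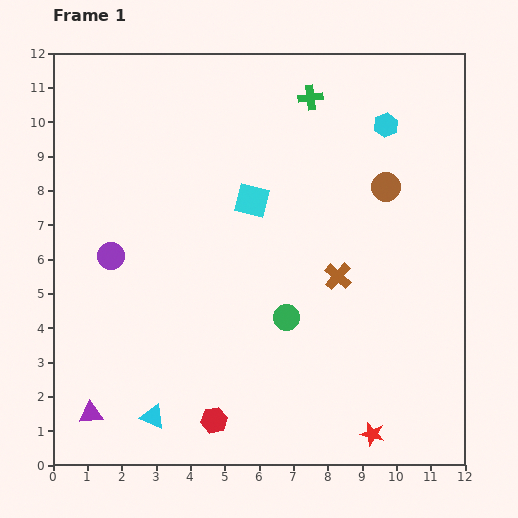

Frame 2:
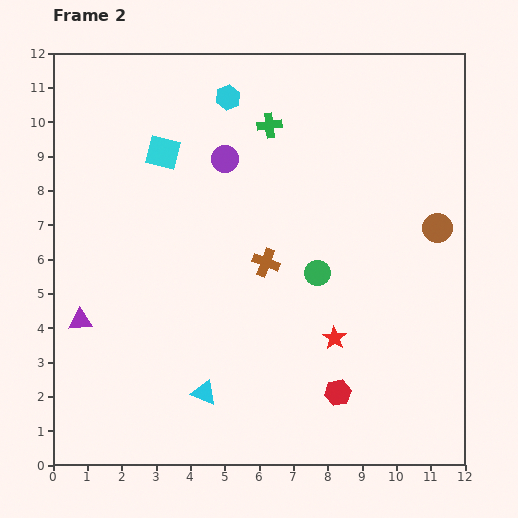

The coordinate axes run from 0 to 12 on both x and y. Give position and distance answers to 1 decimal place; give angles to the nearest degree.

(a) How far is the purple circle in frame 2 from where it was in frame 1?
4.3

The purple circle moved from (1.7, 6.1) to (5.0, 8.9), a distance of √(3.3² + 2.8²) ≈ 4.3.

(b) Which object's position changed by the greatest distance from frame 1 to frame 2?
the cyan hexagon

(moved 4.7; next 4.3)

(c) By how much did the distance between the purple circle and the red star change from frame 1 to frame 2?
-3.1

Distance in frame 1: 9.2. Distance in frame 2: 6.1.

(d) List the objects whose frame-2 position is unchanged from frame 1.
none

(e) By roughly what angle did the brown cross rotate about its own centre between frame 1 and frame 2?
21° counter-clockwise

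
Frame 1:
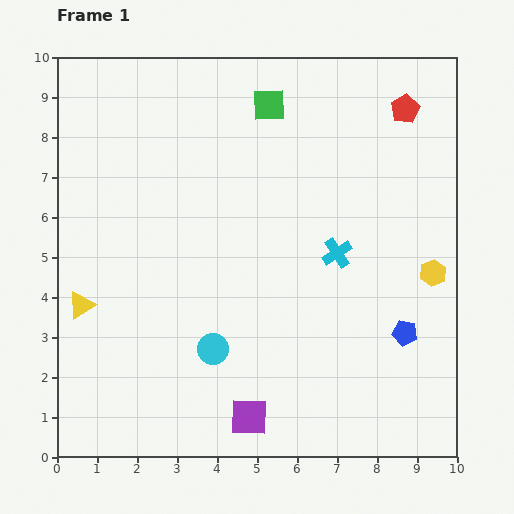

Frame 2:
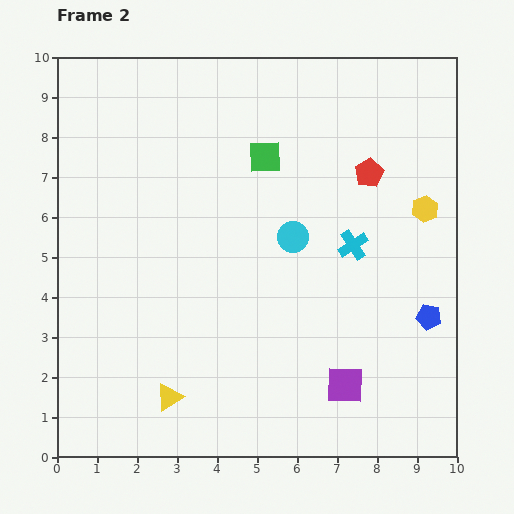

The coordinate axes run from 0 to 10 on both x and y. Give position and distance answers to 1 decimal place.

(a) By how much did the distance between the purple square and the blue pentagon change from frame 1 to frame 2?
-1.7

Distance in frame 1: 4.4. Distance in frame 2: 2.7.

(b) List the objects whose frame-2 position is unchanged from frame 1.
none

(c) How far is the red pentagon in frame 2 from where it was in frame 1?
1.8

The red pentagon moved from (8.7, 8.7) to (7.8, 7.1), a distance of √(0.9² + 1.6²) ≈ 1.8.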